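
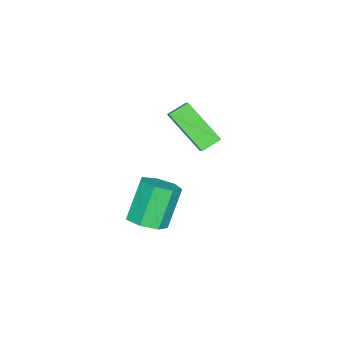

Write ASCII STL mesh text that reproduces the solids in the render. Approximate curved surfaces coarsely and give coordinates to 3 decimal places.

solid 
facet normal 0.504 -0.117 -0.856
outer loop
vertex -0.124 -2.077 -2.732
vertex -0.589 -1.424 -3.095
vertex 0.171 -1.377 -2.654
endloop
endfacet
facet normal 0.773 -0.382 0.507
outer loop
vertex -0.124 -2.077 -2.732
vertex 0.171 -1.377 -2.654
vertex -1.106 -1.849 -1.062
endloop
endfacet
facet normal 0.773 -0.382 0.506
outer loop
vertex -1.106 -1.849 -1.062
vertex 0.171 -1.377 -2.654
vertex -0.81 -1.149 -0.985
endloop
endfacet
facet normal -0.502 0.118 0.856
outer loop
vertex -1.106 -1.849 -1.062
vertex -0.81 -1.149 -0.985
vertex -1.571 -1.196 -1.425
endloop
endfacet
facet normal 0.504 -0.117 -0.856
outer loop
vertex 0.171 -1.377 -2.654
vertex -0.589 -1.424 -3.095
vertex -0.106 -0.713 -2.908
endloop
endfacet
facet normal 0.784 0.478 0.395
outer loop
vertex 0.171 -1.377 -2.654
vertex -0.106 -0.713 -2.908
vertex -0.81 -1.149 -0.985
endloop
endfacet
facet normal 0.784 0.479 0.395
outer loop
vertex -0.81 -1.149 -0.985
vertex -0.106 -0.713 -2.908
vertex -1.088 -0.484 -1.239
endloop
endfacet
facet normal -0.503 0.117 0.857
outer loop
vertex -0.81 -1.149 -0.985
vertex -1.088 -0.484 -1.239
vertex -1.571 -1.196 -1.425
endloop
endfacet
facet normal 0.504 -0.117 -0.856
outer loop
vertex -0.106 -0.713 -2.908
vertex -0.589 -1.424 -3.095
vertex -0.747 -0.584 -3.303
endloop
endfacet
facet normal 0.205 0.979 -0.014
outer loop
vertex -0.106 -0.713 -2.908
vertex -0.747 -0.584 -3.303
vertex -1.088 -0.484 -1.239
endloop
endfacet
facet normal 0.205 0.979 -0.014
outer loop
vertex -1.088 -0.484 -1.239
vertex -0.747 -0.584 -3.303
vertex -1.729 -0.355 -1.633
endloop
endfacet
facet normal -0.503 0.117 0.856
outer loop
vertex -1.088 -0.484 -1.239
vertex -1.729 -0.355 -1.633
vertex -1.571 -1.196 -1.425
endloop
endfacet
facet normal 0.503 -0.117 -0.856
outer loop
vertex -0.747 -0.584 -3.303
vertex -0.589 -1.424 -3.095
vertex -1.269 -1.088 -3.541
endloop
endfacet
facet normal -0.528 0.742 -0.412
outer loop
vertex -0.747 -0.584 -3.303
vertex -1.269 -1.088 -3.541
vertex -1.729 -0.355 -1.633
endloop
endfacet
facet normal -0.528 0.742 -0.412
outer loop
vertex -1.729 -0.355 -1.633
vertex -1.269 -1.088 -3.541
vertex -2.251 -0.859 -1.871
endloop
endfacet
facet normal -0.503 0.117 0.856
outer loop
vertex -1.729 -0.355 -1.633
vertex -2.251 -0.859 -1.871
vertex -1.571 -1.196 -1.425
endloop
endfacet
facet normal 0.503 -0.117 -0.856
outer loop
vertex -1.269 -1.088 -3.541
vertex -0.589 -1.424 -3.095
vertex -1.279 -1.845 -3.443
endloop
endfacet
facet normal -0.864 -0.053 -0.501
outer loop
vertex -1.269 -1.088 -3.541
vertex -1.279 -1.845 -3.443
vertex -2.251 -0.859 -1.871
endloop
endfacet
facet normal -0.864 -0.053 -0.501
outer loop
vertex -2.251 -0.859 -1.871
vertex -1.279 -1.845 -3.443
vertex -2.261 -1.617 -1.773
endloop
endfacet
facet normal -0.503 0.117 0.856
outer loop
vertex -2.251 -0.859 -1.871
vertex -2.261 -1.617 -1.773
vertex -1.571 -1.196 -1.425
endloop
endfacet
facet normal 0.503 -0.118 -0.856
outer loop
vertex -1.279 -1.845 -3.443
vertex -0.589 -1.424 -3.095
vertex -0.77 -2.286 -3.083
endloop
endfacet
facet normal -0.549 -0.808 -0.213
outer loop
vertex -1.279 -1.845 -3.443
vertex -0.77 -2.286 -3.083
vertex -2.261 -1.617 -1.773
endloop
endfacet
facet normal -0.549 -0.809 -0.211
outer loop
vertex -2.261 -1.617 -1.773
vertex -0.77 -2.286 -3.083
vertex -1.751 -2.057 -1.413
endloop
endfacet
facet normal -0.503 0.117 0.856
outer loop
vertex -2.261 -1.617 -1.773
vertex -1.751 -2.057 -1.413
vertex -1.571 -1.196 -1.425
endloop
endfacet
facet normal 0.503 -0.118 -0.856
outer loop
vertex -0.77 -2.286 -3.083
vertex -0.589 -1.424 -3.095
vertex -0.124 -2.077 -2.732
endloop
endfacet
facet normal 0.180 -0.955 0.237
outer loop
vertex -0.77 -2.286 -3.083
vertex -0.124 -2.077 -2.732
vertex -1.751 -2.057 -1.413
endloop
endfacet
facet normal 0.180 -0.955 0.236
outer loop
vertex -1.751 -2.057 -1.413
vertex -0.124 -2.077 -2.732
vertex -1.106 -1.849 -1.062
endloop
endfacet
facet normal -0.504 0.117 0.856
outer loop
vertex -1.751 -2.057 -1.413
vertex -1.106 -1.849 -1.062
vertex -1.571 -1.196 -1.425
endloop
endfacet
facet normal -0.715 -0.337 -0.612
outer loop
vertex -2.918 -1.436 1.735
vertex -3.521 -0.886 2.137
vertex -2.446 0.101 0.338
endloop
endfacet
facet normal 0.663 -0.605 -0.441
outer loop
vertex -1.459 0.566 1.183
vertex -2.918 -1.436 1.735
vertex -2.446 0.101 0.338
endloop
endfacet
facet normal -0.716 -0.336 -0.612
outer loop
vertex -2.446 0.101 0.338
vertex -3.521 -0.886 2.137
vertex -3.049 0.652 0.74
endloop
endfacet
facet normal 0.222 0.721 -0.656
outer loop
vertex -3.049 0.652 0.74
vertex -1.459 0.566 1.183
vertex -2.446 0.101 0.338
endloop
endfacet
facet normal -0.221 -0.722 0.656
outer loop
vertex -2.918 -1.436 1.735
vertex -2.534 -0.421 2.982
vertex -3.521 -0.886 2.137
endloop
endfacet
facet normal 0.663 -0.605 -0.442
outer loop
vertex -1.931 -0.972 2.58
vertex -2.918 -1.436 1.735
vertex -1.459 0.566 1.183
endloop
endfacet
facet normal -0.222 -0.722 0.656
outer loop
vertex -1.931 -0.972 2.58
vertex -2.534 -0.421 2.982
vertex -2.918 -1.436 1.735
endloop
endfacet
facet normal -0.663 0.605 0.442
outer loop
vertex -3.521 -0.886 2.137
vertex -2.534 -0.421 2.982
vertex -3.049 0.652 0.74
endloop
endfacet
facet normal 0.222 0.722 -0.655
outer loop
vertex -2.062 1.116 1.585
vertex -1.459 0.566 1.183
vertex -3.049 0.652 0.74
endloop
endfacet
facet normal -0.663 0.605 0.442
outer loop
vertex -3.049 0.652 0.74
vertex -2.534 -0.421 2.982
vertex -2.062 1.116 1.585
endloop
endfacet
facet normal 0.715 0.337 0.612
outer loop
vertex -2.062 1.116 1.585
vertex -1.931 -0.972 2.58
vertex -1.459 0.566 1.183
endloop
endfacet
facet normal 0.716 0.337 0.612
outer loop
vertex -2.534 -0.421 2.982
vertex -1.931 -0.972 2.58
vertex -2.062 1.116 1.585
endloop
endfacet

endsolid


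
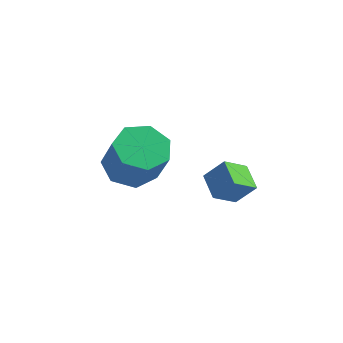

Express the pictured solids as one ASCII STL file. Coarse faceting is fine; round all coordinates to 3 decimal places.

solid 
facet normal -0.624 -0.202 -0.755
outer loop
vertex 2.632 2.795 0.841
vertex 3.002 3.492 0.348
vertex 3.264 2.202 0.477
endloop
endfacet
facet normal -0.398 -0.749 0.529
outer loop
vertex 3.838 2.388 1.172
vertex 2.632 2.795 0.841
vertex 3.264 2.202 0.477
endloop
endfacet
facet normal -0.623 -0.202 -0.755
outer loop
vertex 3.264 2.202 0.477
vertex 3.002 3.492 0.348
vertex 3.634 2.899 -0.015
endloop
endfacet
facet normal 0.673 -0.630 -0.387
outer loop
vertex 3.634 2.899 -0.015
vertex 3.838 2.388 1.172
vertex 3.264 2.202 0.477
endloop
endfacet
facet normal -0.673 0.631 0.387
outer loop
vertex 2.632 2.795 0.841
vertex 3.576 3.678 1.043
vertex 3.002 3.492 0.348
endloop
endfacet
facet normal -0.398 -0.749 0.530
outer loop
vertex 3.206 2.981 1.535
vertex 2.632 2.795 0.841
vertex 3.838 2.388 1.172
endloop
endfacet
facet normal -0.673 0.630 0.387
outer loop
vertex 3.206 2.981 1.535
vertex 3.576 3.678 1.043
vertex 2.632 2.795 0.841
endloop
endfacet
facet normal 0.399 0.749 -0.530
outer loop
vertex 3.002 3.492 0.348
vertex 3.576 3.678 1.043
vertex 3.634 2.899 -0.015
endloop
endfacet
facet normal 0.672 -0.631 -0.387
outer loop
vertex 4.208 3.085 0.679
vertex 3.838 2.388 1.172
vertex 3.634 2.899 -0.015
endloop
endfacet
facet normal 0.398 0.749 -0.530
outer loop
vertex 3.634 2.899 -0.015
vertex 3.576 3.678 1.043
vertex 4.208 3.085 0.679
endloop
endfacet
facet normal 0.624 0.203 0.755
outer loop
vertex 4.208 3.085 0.679
vertex 3.206 2.981 1.535
vertex 3.838 2.388 1.172
endloop
endfacet
facet normal 0.624 0.202 0.755
outer loop
vertex 3.576 3.678 1.043
vertex 3.206 2.981 1.535
vertex 4.208 3.085 0.679
endloop
endfacet
facet normal -0.446 0.323 -0.835
outer loop
vertex 0.615 2.421 -0.133
vertex 0.109 2.983 0.355
vertex 0.915 3.133 -0.018
endloop
endfacet
facet normal 0.808 -0.255 -0.531
outer loop
vertex 0.615 2.421 -0.133
vertex 0.915 3.133 -0.018
vertex 1.316 1.914 1.177
endloop
endfacet
facet normal 0.808 -0.255 -0.531
outer loop
vertex 1.316 1.914 1.177
vertex 0.915 3.133 -0.018
vertex 1.616 2.626 1.292
endloop
endfacet
facet normal 0.446 -0.323 0.835
outer loop
vertex 1.316 1.914 1.177
vertex 1.616 2.626 1.292
vertex 0.811 2.477 1.665
endloop
endfacet
facet normal -0.446 0.322 -0.835
outer loop
vertex 0.915 3.133 -0.018
vertex 0.109 2.983 0.355
vertex 0.608 3.732 0.377
endloop
endfacet
facet normal 0.804 0.554 -0.216
outer loop
vertex 0.915 3.133 -0.018
vertex 0.608 3.732 0.377
vertex 1.616 2.626 1.292
endloop
endfacet
facet normal 0.804 0.554 -0.216
outer loop
vertex 1.616 2.626 1.292
vertex 0.608 3.732 0.377
vertex 1.309 3.226 1.688
endloop
endfacet
facet normal 0.446 -0.322 0.835
outer loop
vertex 1.616 2.626 1.292
vertex 1.309 3.226 1.688
vertex 0.811 2.477 1.665
endloop
endfacet
facet normal -0.447 0.322 -0.835
outer loop
vertex 0.608 3.732 0.377
vertex 0.109 2.983 0.355
vertex -0.074 3.768 0.756
endloop
endfacet
facet normal 0.195 0.946 0.261
outer loop
vertex 0.608 3.732 0.377
vertex -0.074 3.768 0.756
vertex 1.309 3.226 1.688
endloop
endfacet
facet normal 0.194 0.945 0.262
outer loop
vertex 1.309 3.226 1.688
vertex -0.074 3.768 0.756
vertex 0.627 3.261 2.066
endloop
endfacet
facet normal 0.446 -0.322 0.835
outer loop
vertex 1.309 3.226 1.688
vertex 0.627 3.261 2.066
vertex 0.811 2.477 1.665
endloop
endfacet
facet normal -0.447 0.322 -0.835
outer loop
vertex -0.074 3.768 0.756
vertex 0.109 2.983 0.355
vertex -0.618 3.213 0.833
endloop
endfacet
facet normal -0.561 0.625 0.542
outer loop
vertex -0.074 3.768 0.756
vertex -0.618 3.213 0.833
vertex 0.627 3.261 2.066
endloop
endfacet
facet normal -0.561 0.625 0.542
outer loop
vertex 0.627 3.261 2.066
vertex -0.618 3.213 0.833
vertex 0.083 2.706 2.143
endloop
endfacet
facet normal 0.447 -0.322 0.835
outer loop
vertex 0.627 3.261 2.066
vertex 0.083 2.706 2.143
vertex 0.811 2.477 1.665
endloop
endfacet
facet normal -0.447 0.322 -0.835
outer loop
vertex -0.618 3.213 0.833
vertex 0.109 2.983 0.355
vertex -0.614 2.485 0.55
endloop
endfacet
facet normal -0.895 -0.166 0.415
outer loop
vertex -0.618 3.213 0.833
vertex -0.614 2.485 0.55
vertex 0.083 2.706 2.143
endloop
endfacet
facet normal -0.895 -0.166 0.415
outer loop
vertex 0.083 2.706 2.143
vertex -0.614 2.485 0.55
vertex 0.087 1.978 1.86
endloop
endfacet
facet normal 0.447 -0.322 0.835
outer loop
vertex 0.083 2.706 2.143
vertex 0.087 1.978 1.86
vertex 0.811 2.477 1.665
endloop
endfacet
facet normal -0.447 0.322 -0.834
outer loop
vertex -0.614 2.485 0.55
vertex 0.109 2.983 0.355
vertex -0.066 2.132 0.12
endloop
endfacet
facet normal -0.555 -0.831 -0.025
outer loop
vertex -0.614 2.485 0.55
vertex -0.066 2.132 0.12
vertex 0.087 1.978 1.86
endloop
endfacet
facet normal -0.553 -0.833 -0.025
outer loop
vertex 0.087 1.978 1.86
vertex -0.066 2.132 0.12
vertex 0.636 1.626 1.43
endloop
endfacet
facet normal 0.447 -0.322 0.834
outer loop
vertex 0.087 1.978 1.86
vertex 0.636 1.626 1.43
vertex 0.811 2.477 1.665
endloop
endfacet
facet normal -0.447 0.322 -0.835
outer loop
vertex -0.066 2.132 0.12
vertex 0.109 2.983 0.355
vertex 0.615 2.421 -0.133
endloop
endfacet
facet normal 0.204 -0.871 -0.446
outer loop
vertex -0.066 2.132 0.12
vertex 0.615 2.421 -0.133
vertex 0.636 1.626 1.43
endloop
endfacet
facet normal 0.203 -0.872 -0.446
outer loop
vertex 0.636 1.626 1.43
vertex 0.615 2.421 -0.133
vertex 1.316 1.914 1.177
endloop
endfacet
facet normal 0.447 -0.322 0.834
outer loop
vertex 0.636 1.626 1.43
vertex 1.316 1.914 1.177
vertex 0.811 2.477 1.665
endloop
endfacet

endsolid


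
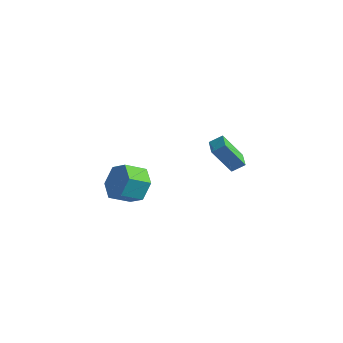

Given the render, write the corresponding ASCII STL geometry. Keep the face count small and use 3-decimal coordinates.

solid 
facet normal 0.447 0.752 -0.484
outer loop
vertex -1.588 -2.08 -1.199
vertex -2.464 -1.959 -1.82
vertex -2.379 -1.412 -0.892
endloop
endfacet
facet normal 0.513 0.227 0.828
outer loop
vertex -1.588 -2.08 -1.199
vertex -2.379 -1.412 -0.892
vertex -2.161 -3.043 -0.58
endloop
endfacet
facet normal 0.513 0.227 0.828
outer loop
vertex -2.161 -3.043 -0.58
vertex -2.379 -1.412 -0.892
vertex -2.952 -2.375 -0.273
endloop
endfacet
facet normal -0.448 -0.752 0.484
outer loop
vertex -2.161 -3.043 -0.58
vertex -2.952 -2.375 -0.273
vertex -3.036 -2.921 -1.2
endloop
endfacet
facet normal 0.448 0.752 -0.484
outer loop
vertex -2.379 -1.412 -0.892
vertex -2.464 -1.959 -1.82
vertex -3.255 -1.29 -1.513
endloop
endfacet
facet normal -0.378 0.649 0.660
outer loop
vertex -2.379 -1.412 -0.892
vertex -3.255 -1.29 -1.513
vertex -2.952 -2.375 -0.273
endloop
endfacet
facet normal -0.377 0.649 0.660
outer loop
vertex -2.952 -2.375 -0.273
vertex -3.255 -1.29 -1.513
vertex -3.827 -2.253 -0.893
endloop
endfacet
facet normal -0.448 -0.752 0.484
outer loop
vertex -2.952 -2.375 -0.273
vertex -3.827 -2.253 -0.893
vertex -3.036 -2.921 -1.2
endloop
endfacet
facet normal 0.448 0.752 -0.484
outer loop
vertex -3.255 -1.29 -1.513
vertex -2.464 -1.959 -1.82
vertex -3.339 -1.837 -2.44
endloop
endfacet
facet normal -0.891 0.421 -0.168
outer loop
vertex -3.255 -1.29 -1.513
vertex -3.339 -1.837 -2.44
vertex -3.827 -2.253 -0.893
endloop
endfacet
facet normal -0.891 0.422 -0.167
outer loop
vertex -3.827 -2.253 -0.893
vertex -3.339 -1.837 -2.44
vertex -3.912 -2.8 -1.821
endloop
endfacet
facet normal -0.447 -0.752 0.484
outer loop
vertex -3.827 -2.253 -0.893
vertex -3.912 -2.8 -1.821
vertex -3.036 -2.921 -1.2
endloop
endfacet
facet normal 0.448 0.752 -0.484
outer loop
vertex -3.339 -1.837 -2.44
vertex -2.464 -1.959 -1.82
vertex -2.548 -2.505 -2.747
endloop
endfacet
facet normal -0.513 -0.227 -0.828
outer loop
vertex -3.339 -1.837 -2.44
vertex -2.548 -2.505 -2.747
vertex -3.912 -2.8 -1.821
endloop
endfacet
facet normal -0.513 -0.227 -0.828
outer loop
vertex -3.912 -2.8 -1.821
vertex -2.548 -2.505 -2.747
vertex -3.121 -3.468 -2.128
endloop
endfacet
facet normal -0.447 -0.752 0.484
outer loop
vertex -3.912 -2.8 -1.821
vertex -3.121 -3.468 -2.128
vertex -3.036 -2.921 -1.2
endloop
endfacet
facet normal 0.448 0.752 -0.484
outer loop
vertex -2.548 -2.505 -2.747
vertex -2.464 -1.959 -1.82
vertex -1.673 -2.627 -2.127
endloop
endfacet
facet normal 0.377 -0.649 -0.660
outer loop
vertex -2.548 -2.505 -2.747
vertex -1.673 -2.627 -2.127
vertex -3.121 -3.468 -2.128
endloop
endfacet
facet normal 0.378 -0.649 -0.660
outer loop
vertex -3.121 -3.468 -2.128
vertex -1.673 -2.627 -2.127
vertex -2.245 -3.59 -1.507
endloop
endfacet
facet normal -0.448 -0.752 0.484
outer loop
vertex -3.121 -3.468 -2.128
vertex -2.245 -3.59 -1.507
vertex -3.036 -2.921 -1.2
endloop
endfacet
facet normal 0.447 0.752 -0.484
outer loop
vertex -1.673 -2.627 -2.127
vertex -2.464 -1.959 -1.82
vertex -1.588 -2.08 -1.199
endloop
endfacet
facet normal 0.891 -0.422 0.167
outer loop
vertex -1.673 -2.627 -2.127
vertex -1.588 -2.08 -1.199
vertex -2.245 -3.59 -1.507
endloop
endfacet
facet normal 0.891 -0.422 0.168
outer loop
vertex -2.245 -3.59 -1.507
vertex -1.588 -2.08 -1.199
vertex -2.161 -3.043 -0.58
endloop
endfacet
facet normal -0.448 -0.752 0.484
outer loop
vertex -2.245 -3.59 -1.507
vertex -2.161 -3.043 -0.58
vertex -3.036 -2.921 -1.2
endloop
endfacet
facet normal -0.383 -0.398 0.833
outer loop
vertex -0.969 3.21 -1.122
vertex -1.675 3.972 -1.082
vertex -1.495 2.747 -1.585
endloop
endfacet
facet normal 0.679 -0.733 -0.039
outer loop
vertex -0.765 3.508 -3.178
vertex -0.969 3.21 -1.122
vertex -1.495 2.747 -1.585
endloop
endfacet
facet normal -0.383 -0.398 0.833
outer loop
vertex -1.495 2.747 -1.585
vertex -1.675 3.972 -1.082
vertex -2.201 3.509 -1.545
endloop
endfacet
facet normal -0.627 -0.552 -0.551
outer loop
vertex -2.201 3.509 -1.545
vertex -0.765 3.508 -3.178
vertex -1.495 2.747 -1.585
endloop
endfacet
facet normal 0.627 0.552 0.551
outer loop
vertex -0.969 3.21 -1.122
vertex -0.945 4.733 -2.675
vertex -1.675 3.972 -1.082
endloop
endfacet
facet normal 0.679 -0.733 -0.039
outer loop
vertex -0.239 3.971 -2.715
vertex -0.969 3.21 -1.122
vertex -0.765 3.508 -3.178
endloop
endfacet
facet normal 0.627 0.552 0.551
outer loop
vertex -0.239 3.971 -2.715
vertex -0.945 4.733 -2.675
vertex -0.969 3.21 -1.122
endloop
endfacet
facet normal -0.679 0.733 0.039
outer loop
vertex -1.675 3.972 -1.082
vertex -0.945 4.733 -2.675
vertex -2.201 3.509 -1.545
endloop
endfacet
facet normal -0.627 -0.552 -0.551
outer loop
vertex -1.471 4.27 -3.138
vertex -0.765 3.508 -3.178
vertex -2.201 3.509 -1.545
endloop
endfacet
facet normal -0.679 0.733 0.039
outer loop
vertex -2.201 3.509 -1.545
vertex -0.945 4.733 -2.675
vertex -1.471 4.27 -3.138
endloop
endfacet
facet normal 0.383 0.398 -0.833
outer loop
vertex -1.471 4.27 -3.138
vertex -0.239 3.971 -2.715
vertex -0.765 3.508 -3.178
endloop
endfacet
facet normal 0.383 0.398 -0.833
outer loop
vertex -0.945 4.733 -2.675
vertex -0.239 3.971 -2.715
vertex -1.471 4.27 -3.138
endloop
endfacet

endsolid


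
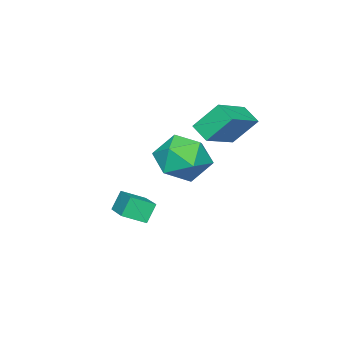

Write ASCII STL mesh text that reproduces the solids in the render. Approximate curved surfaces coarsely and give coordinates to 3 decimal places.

solid 
facet normal -0.934 0.011 -0.356
outer loop
vertex -1.268 0.763 0.164
vertex -1.726 1.679 1.394
vertex -1.056 1.583 -0.368
endloop
endfacet
facet normal 0.286 -0.572 -0.768
outer loop
vertex 0.766 1.561 0.326
vertex -1.268 0.763 0.164
vertex -1.056 1.583 -0.368
endloop
endfacet
facet normal -0.934 0.011 -0.356
outer loop
vertex -1.056 1.583 -0.368
vertex -1.726 1.679 1.394
vertex -1.514 2.499 0.862
endloop
endfacet
facet normal 0.212 0.820 -0.532
outer loop
vertex -1.514 2.499 0.862
vertex 0.766 1.561 0.326
vertex -1.056 1.583 -0.368
endloop
endfacet
facet normal -0.212 -0.820 0.532
outer loop
vertex -1.268 0.763 0.164
vertex 0.096 1.657 2.088
vertex -1.726 1.679 1.394
endloop
endfacet
facet normal 0.286 -0.572 -0.768
outer loop
vertex 0.554 0.741 0.858
vertex -1.268 0.763 0.164
vertex 0.766 1.561 0.326
endloop
endfacet
facet normal -0.212 -0.820 0.532
outer loop
vertex 0.554 0.741 0.858
vertex 0.096 1.657 2.088
vertex -1.268 0.763 0.164
endloop
endfacet
facet normal -0.286 0.572 0.768
outer loop
vertex -1.726 1.679 1.394
vertex 0.096 1.657 2.088
vertex -1.514 2.499 0.862
endloop
endfacet
facet normal 0.212 0.820 -0.532
outer loop
vertex 0.308 2.477 1.556
vertex 0.766 1.561 0.326
vertex -1.514 2.499 0.862
endloop
endfacet
facet normal -0.286 0.572 0.768
outer loop
vertex -1.514 2.499 0.862
vertex 0.096 1.657 2.088
vertex 0.308 2.477 1.556
endloop
endfacet
facet normal 0.934 -0.011 0.356
outer loop
vertex 0.308 2.477 1.556
vertex 0.554 0.741 0.858
vertex 0.766 1.561 0.326
endloop
endfacet
facet normal 0.934 -0.011 0.356
outer loop
vertex 0.096 1.657 2.088
vertex 0.554 0.741 0.858
vertex 0.308 2.477 1.556
endloop
endfacet
facet normal -0.004 0.957 0.290
outer loop
vertex 2.59 3.18 0.151
vertex 3.0 2.839 1.283
vertex 3.819 3.116 0.379
endloop
endfacet
facet normal 0.123 0.904 -0.410
outer loop
vertex 2.59 3.18 0.151
vertex 3.819 3.116 0.379
vertex 3.36 2.688 -0.703
endloop
endfacet
facet normal -0.427 0.561 -0.709
outer loop
vertex 2.59 3.18 0.151
vertex 3.36 2.688 -0.703
vertex 2.257 2.145 -0.468
endloop
endfacet
facet normal -0.895 0.403 -0.192
outer loop
vertex 2.59 3.18 0.151
vertex 2.257 2.145 -0.468
vertex 2.035 2.238 0.76
endloop
endfacet
facet normal -0.633 0.647 0.424
outer loop
vertex 2.59 3.18 0.151
vertex 2.035 2.238 0.76
vertex 3.0 2.839 1.283
endloop
endfacet
facet normal 0.706 0.503 -0.498
outer loop
vertex 3.36 2.688 -0.703
vertex 3.819 3.116 0.379
vertex 4.245 2.042 -0.1
endloop
endfacet
facet normal 0.501 0.589 0.634
outer loop
vertex 3.819 3.116 0.379
vertex 3.0 2.839 1.283
vertex 4.023 2.135 1.128
endloop
endfacet
facet normal -0.516 0.088 0.852
outer loop
vertex 3.0 2.839 1.283
vertex 2.035 2.238 0.76
vertex 2.92 1.592 1.363
endloop
endfacet
facet normal -0.940 -0.308 -0.147
outer loop
vertex 2.035 2.238 0.76
vertex 2.257 2.145 -0.468
vertex 2.461 1.164 0.281
endloop
endfacet
facet normal -0.184 -0.051 -0.982
outer loop
vertex 2.257 2.145 -0.468
vertex 3.36 2.688 -0.703
vertex 3.28 1.441 -0.623
endloop
endfacet
facet normal 0.895 -0.403 0.192
outer loop
vertex 3.69 1.1 0.509
vertex 4.245 2.042 -0.1
vertex 4.023 2.135 1.128
endloop
endfacet
facet normal 0.427 -0.561 0.709
outer loop
vertex 3.69 1.1 0.509
vertex 4.023 2.135 1.128
vertex 2.92 1.592 1.363
endloop
endfacet
facet normal -0.123 -0.904 0.410
outer loop
vertex 3.69 1.1 0.509
vertex 2.92 1.592 1.363
vertex 2.461 1.164 0.281
endloop
endfacet
facet normal 0.004 -0.957 -0.290
outer loop
vertex 3.69 1.1 0.509
vertex 2.461 1.164 0.281
vertex 3.28 1.441 -0.623
endloop
endfacet
facet normal 0.633 -0.647 -0.424
outer loop
vertex 3.69 1.1 0.509
vertex 3.28 1.441 -0.623
vertex 4.245 2.042 -0.1
endloop
endfacet
facet normal 0.940 0.308 0.147
outer loop
vertex 4.023 2.135 1.128
vertex 4.245 2.042 -0.1
vertex 3.819 3.116 0.379
endloop
endfacet
facet normal 0.184 0.051 0.982
outer loop
vertex 2.92 1.592 1.363
vertex 4.023 2.135 1.128
vertex 3.0 2.839 1.283
endloop
endfacet
facet normal -0.706 -0.503 0.498
outer loop
vertex 2.461 1.164 0.281
vertex 2.92 1.592 1.363
vertex 2.035 2.238 0.76
endloop
endfacet
facet normal -0.501 -0.589 -0.634
outer loop
vertex 3.28 1.441 -0.623
vertex 2.461 1.164 0.281
vertex 2.257 2.145 -0.468
endloop
endfacet
facet normal 0.516 -0.088 -0.852
outer loop
vertex 4.245 2.042 -0.1
vertex 3.28 1.441 -0.623
vertex 3.36 2.688 -0.703
endloop
endfacet
facet normal -0.622 -0.743 -0.245
outer loop
vertex 1.471 -2.158 -3.182
vertex 0.772 -1.419 -3.649
vertex 1.953 -2.267 -4.075
endloop
endfacet
facet normal 0.625 -0.660 0.418
outer loop
vertex 3.128 -0.861 -3.611
vertex 1.471 -2.158 -3.182
vertex 1.953 -2.267 -4.075
endloop
endfacet
facet normal -0.622 -0.743 -0.245
outer loop
vertex 1.953 -2.267 -4.075
vertex 0.772 -1.419 -3.649
vertex 1.253 -1.527 -4.542
endloop
endfacet
facet normal 0.472 -0.106 -0.875
outer loop
vertex 1.253 -1.527 -4.542
vertex 3.128 -0.861 -3.611
vertex 1.953 -2.267 -4.075
endloop
endfacet
facet normal -0.472 0.106 0.875
outer loop
vertex 1.471 -2.158 -3.182
vertex 1.947 -0.013 -3.185
vertex 0.772 -1.419 -3.649
endloop
endfacet
facet normal 0.625 -0.660 0.416
outer loop
vertex 2.647 -0.753 -2.718
vertex 1.471 -2.158 -3.182
vertex 3.128 -0.861 -3.611
endloop
endfacet
facet normal -0.472 0.106 0.875
outer loop
vertex 2.647 -0.753 -2.718
vertex 1.947 -0.013 -3.185
vertex 1.471 -2.158 -3.182
endloop
endfacet
facet normal -0.625 0.660 -0.417
outer loop
vertex 0.772 -1.419 -3.649
vertex 1.947 -0.013 -3.185
vertex 1.253 -1.527 -4.542
endloop
endfacet
facet normal 0.472 -0.106 -0.875
outer loop
vertex 2.429 -0.122 -4.078
vertex 3.128 -0.861 -3.611
vertex 1.253 -1.527 -4.542
endloop
endfacet
facet normal -0.624 0.660 -0.418
outer loop
vertex 1.253 -1.527 -4.542
vertex 1.947 -0.013 -3.185
vertex 2.429 -0.122 -4.078
endloop
endfacet
facet normal 0.622 0.743 0.245
outer loop
vertex 2.429 -0.122 -4.078
vertex 2.647 -0.753 -2.718
vertex 3.128 -0.861 -3.611
endloop
endfacet
facet normal 0.622 0.743 0.245
outer loop
vertex 1.947 -0.013 -3.185
vertex 2.647 -0.753 -2.718
vertex 2.429 -0.122 -4.078
endloop
endfacet

endsolid


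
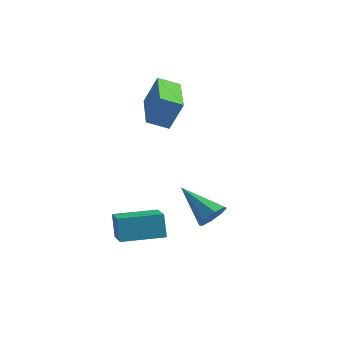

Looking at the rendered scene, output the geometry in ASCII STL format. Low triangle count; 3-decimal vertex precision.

solid 
facet normal -0.598 0.719 -0.354
outer loop
vertex -3.983 -0.506 -1.839
vertex -2.787 0.51 -1.795
vertex -3.741 -0.751 -2.746
endloop
endfacet
facet normal -0.762 -0.648 -0.028
outer loop
vertex -2.993 -1.65 -2.305
vertex -3.983 -0.506 -1.839
vertex -3.741 -0.751 -2.746
endloop
endfacet
facet normal -0.598 0.719 -0.354
outer loop
vertex -3.741 -0.751 -2.746
vertex -2.787 0.51 -1.795
vertex -2.545 0.265 -2.702
endloop
endfacet
facet normal 0.249 -0.252 -0.935
outer loop
vertex -2.545 0.265 -2.702
vertex -2.993 -1.65 -2.305
vertex -3.741 -0.751 -2.746
endloop
endfacet
facet normal -0.249 0.252 0.935
outer loop
vertex -3.983 -0.506 -1.839
vertex -2.039 -0.389 -1.354
vertex -2.787 0.51 -1.795
endloop
endfacet
facet normal -0.762 -0.648 -0.028
outer loop
vertex -3.235 -1.405 -1.398
vertex -3.983 -0.506 -1.839
vertex -2.993 -1.65 -2.305
endloop
endfacet
facet normal -0.249 0.252 0.935
outer loop
vertex -3.235 -1.405 -1.398
vertex -2.039 -0.389 -1.354
vertex -3.983 -0.506 -1.839
endloop
endfacet
facet normal 0.762 0.648 0.028
outer loop
vertex -2.787 0.51 -1.795
vertex -2.039 -0.389 -1.354
vertex -2.545 0.265 -2.702
endloop
endfacet
facet normal 0.249 -0.252 -0.935
outer loop
vertex -1.797 -0.634 -2.261
vertex -2.993 -1.65 -2.305
vertex -2.545 0.265 -2.702
endloop
endfacet
facet normal 0.762 0.648 0.028
outer loop
vertex -2.545 0.265 -2.702
vertex -2.039 -0.389 -1.354
vertex -1.797 -0.634 -2.261
endloop
endfacet
facet normal 0.598 -0.719 0.354
outer loop
vertex -1.797 -0.634 -2.261
vertex -3.235 -1.405 -1.398
vertex -2.993 -1.65 -2.305
endloop
endfacet
facet normal 0.598 -0.719 0.354
outer loop
vertex -2.039 -0.389 -1.354
vertex -3.235 -1.405 -1.398
vertex -1.797 -0.634 -2.261
endloop
endfacet
facet normal 0.819 -0.148 -0.554
outer loop
vertex -0.055 -0.524 -0.625
vertex -0.296 -0.2 -1.068
vertex 0.048 -0.078 -0.592
endloop
endfacet
facet normal 0.233 -0.125 0.964
outer loop
vertex -0.055 -0.524 -0.625
vertex 0.048 -0.078 -0.592
vertex -1.624 0.04 -0.172
endloop
endfacet
facet normal 0.819 -0.147 -0.554
outer loop
vertex 0.048 -0.078 -0.592
vertex -0.296 -0.2 -1.068
vertex -0.051 0.297 -0.838
endloop
endfacet
facet normal 0.237 0.576 0.782
outer loop
vertex 0.048 -0.078 -0.592
vertex -0.051 0.297 -0.838
vertex -1.624 0.04 -0.172
endloop
endfacet
facet normal 0.820 -0.148 -0.553
outer loop
vertex -0.051 0.297 -0.838
vertex -0.296 -0.2 -1.068
vertex -0.293 0.381 -1.219
endloop
endfacet
facet normal -0.053 0.967 0.247
outer loop
vertex -0.051 0.297 -0.838
vertex -0.293 0.381 -1.219
vertex -1.624 0.04 -0.172
endloop
endfacet
facet normal 0.820 -0.148 -0.553
outer loop
vertex -0.293 0.381 -1.219
vertex -0.296 -0.2 -1.068
vertex -0.537 0.124 -1.512
endloop
endfacet
facet normal -0.469 0.820 -0.329
outer loop
vertex -0.293 0.381 -1.219
vertex -0.537 0.124 -1.512
vertex -1.624 0.04 -0.172
endloop
endfacet
facet normal 0.820 -0.148 -0.553
outer loop
vertex -0.537 0.124 -1.512
vertex -0.296 -0.2 -1.068
vertex -0.64 -0.322 -1.545
endloop
endfacet
facet normal -0.764 0.221 -0.606
outer loop
vertex -0.537 0.124 -1.512
vertex -0.64 -0.322 -1.545
vertex -1.624 0.04 -0.172
endloop
endfacet
facet normal 0.820 -0.148 -0.553
outer loop
vertex -0.64 -0.322 -1.545
vertex -0.296 -0.2 -1.068
vertex -0.541 -0.697 -1.298
endloop
endfacet
facet normal -0.768 -0.481 -0.423
outer loop
vertex -0.64 -0.322 -1.545
vertex -0.541 -0.697 -1.298
vertex -1.624 0.04 -0.172
endloop
endfacet
facet normal 0.820 -0.148 -0.553
outer loop
vertex -0.541 -0.697 -1.298
vertex -0.296 -0.2 -1.068
vertex -0.299 -0.781 -0.917
endloop
endfacet
facet normal -0.478 -0.872 0.111
outer loop
vertex -0.541 -0.697 -1.298
vertex -0.299 -0.781 -0.917
vertex -1.624 0.04 -0.172
endloop
endfacet
facet normal 0.819 -0.148 -0.554
outer loop
vertex -0.299 -0.781 -0.917
vertex -0.296 -0.2 -1.068
vertex -0.055 -0.524 -0.625
endloop
endfacet
facet normal -0.061 -0.723 0.688
outer loop
vertex -0.299 -0.781 -0.917
vertex -0.055 -0.524 -0.625
vertex -1.624 0.04 -0.172
endloop
endfacet
facet normal -0.531 0.847 0.021
outer loop
vertex -4.529 3.592 2.861
vertex -3.855 4.023 2.52
vertex -4.954 3.354 1.721
endloop
endfacet
facet normal -0.775 -0.495 0.392
outer loop
vertex -3.865 1.617 1.68
vertex -4.529 3.592 2.861
vertex -4.954 3.354 1.721
endloop
endfacet
facet normal -0.530 0.848 0.019
outer loop
vertex -4.954 3.354 1.721
vertex -3.855 4.023 2.52
vertex -4.279 3.784 1.38
endloop
endfacet
facet normal -0.342 -0.193 -0.920
outer loop
vertex -4.279 3.784 1.38
vertex -3.865 1.617 1.68
vertex -4.954 3.354 1.721
endloop
endfacet
facet normal 0.342 0.193 0.920
outer loop
vertex -4.529 3.592 2.861
vertex -2.766 2.286 2.479
vertex -3.855 4.023 2.52
endloop
endfacet
facet normal -0.775 -0.495 0.392
outer loop
vertex -3.441 1.856 2.82
vertex -4.529 3.592 2.861
vertex -3.865 1.617 1.68
endloop
endfacet
facet normal 0.342 0.193 0.920
outer loop
vertex -3.441 1.856 2.82
vertex -2.766 2.286 2.479
vertex -4.529 3.592 2.861
endloop
endfacet
facet normal 0.775 0.495 -0.392
outer loop
vertex -3.855 4.023 2.52
vertex -2.766 2.286 2.479
vertex -4.279 3.784 1.38
endloop
endfacet
facet normal -0.342 -0.193 -0.920
outer loop
vertex -3.191 2.048 1.339
vertex -3.865 1.617 1.68
vertex -4.279 3.784 1.38
endloop
endfacet
facet normal 0.775 0.495 -0.392
outer loop
vertex -4.279 3.784 1.38
vertex -2.766 2.286 2.479
vertex -3.191 2.048 1.339
endloop
endfacet
facet normal 0.531 -0.847 -0.020
outer loop
vertex -3.191 2.048 1.339
vertex -3.441 1.856 2.82
vertex -3.865 1.617 1.68
endloop
endfacet
facet normal 0.530 -0.848 -0.020
outer loop
vertex -2.766 2.286 2.479
vertex -3.441 1.856 2.82
vertex -3.191 2.048 1.339
endloop
endfacet

endsolid


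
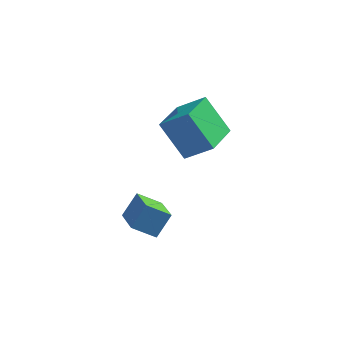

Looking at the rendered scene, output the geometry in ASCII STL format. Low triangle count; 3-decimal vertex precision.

solid 
facet normal -0.829 -0.138 0.542
outer loop
vertex -1.955 -0.621 -1.637
vertex -2.421 0.399 -2.09
vertex -2.332 -1.105 -2.336
endloop
endfacet
facet normal 0.387 -0.843 0.375
outer loop
vertex -1.579 -0.979 -2.83
vertex -1.955 -0.621 -1.637
vertex -2.332 -1.105 -2.336
endloop
endfacet
facet normal -0.828 -0.138 0.543
outer loop
vertex -2.332 -1.105 -2.336
vertex -2.421 0.399 -2.09
vertex -2.799 -0.084 -2.789
endloop
endfacet
facet normal -0.406 -0.519 -0.752
outer loop
vertex -2.799 -0.084 -2.789
vertex -1.579 -0.979 -2.83
vertex -2.332 -1.105 -2.336
endloop
endfacet
facet normal 0.406 0.519 0.752
outer loop
vertex -1.955 -0.621 -1.637
vertex -1.668 0.525 -2.584
vertex -2.421 0.399 -2.09
endloop
endfacet
facet normal 0.385 -0.843 0.375
outer loop
vertex -1.201 -0.496 -2.131
vertex -1.955 -0.621 -1.637
vertex -1.579 -0.979 -2.83
endloop
endfacet
facet normal 0.406 0.519 0.752
outer loop
vertex -1.201 -0.496 -2.131
vertex -1.668 0.525 -2.584
vertex -1.955 -0.621 -1.637
endloop
endfacet
facet normal -0.386 0.843 -0.374
outer loop
vertex -2.421 0.399 -2.09
vertex -1.668 0.525 -2.584
vertex -2.799 -0.084 -2.789
endloop
endfacet
facet normal -0.406 -0.519 -0.752
outer loop
vertex -2.045 0.041 -3.283
vertex -1.579 -0.979 -2.83
vertex -2.799 -0.084 -2.789
endloop
endfacet
facet normal -0.386 0.843 -0.375
outer loop
vertex -2.799 -0.084 -2.789
vertex -1.668 0.525 -2.584
vertex -2.045 0.041 -3.283
endloop
endfacet
facet normal 0.828 0.137 -0.543
outer loop
vertex -2.045 0.041 -3.283
vertex -1.201 -0.496 -2.131
vertex -1.579 -0.979 -2.83
endloop
endfacet
facet normal 0.829 0.138 -0.543
outer loop
vertex -1.668 0.525 -2.584
vertex -1.201 -0.496 -2.131
vertex -2.045 0.041 -3.283
endloop
endfacet
facet normal -0.567 0.301 0.767
outer loop
vertex -1.174 2.615 0.035
vertex -0.827 4.004 -0.253
vertex -2.105 2.698 -0.685
endloop
endfacet
facet normal -0.237 -0.951 0.197
outer loop
vertex -1.233 2.236 -1.867
vertex -1.174 2.615 0.035
vertex -2.105 2.698 -0.685
endloop
endfacet
facet normal -0.566 0.300 0.768
outer loop
vertex -2.105 2.698 -0.685
vertex -0.827 4.004 -0.253
vertex -1.759 4.087 -0.973
endloop
endfacet
facet normal -0.789 0.070 -0.610
outer loop
vertex -1.759 4.087 -0.973
vertex -1.233 2.236 -1.867
vertex -2.105 2.698 -0.685
endloop
endfacet
facet normal 0.789 -0.071 0.610
outer loop
vertex -1.174 2.615 0.035
vertex 0.045 3.542 -1.435
vertex -0.827 4.004 -0.253
endloop
endfacet
facet normal -0.237 -0.951 0.197
outer loop
vertex -0.301 2.153 -1.147
vertex -1.174 2.615 0.035
vertex -1.233 2.236 -1.867
endloop
endfacet
facet normal 0.789 -0.070 0.610
outer loop
vertex -0.301 2.153 -1.147
vertex 0.045 3.542 -1.435
vertex -1.174 2.615 0.035
endloop
endfacet
facet normal 0.237 0.951 -0.197
outer loop
vertex -0.827 4.004 -0.253
vertex 0.045 3.542 -1.435
vertex -1.759 4.087 -0.973
endloop
endfacet
facet normal -0.789 0.071 -0.610
outer loop
vertex -0.886 3.625 -2.155
vertex -1.233 2.236 -1.867
vertex -1.759 4.087 -0.973
endloop
endfacet
facet normal 0.237 0.951 -0.197
outer loop
vertex -1.759 4.087 -0.973
vertex 0.045 3.542 -1.435
vertex -0.886 3.625 -2.155
endloop
endfacet
facet normal 0.566 -0.301 -0.768
outer loop
vertex -0.886 3.625 -2.155
vertex -0.301 2.153 -1.147
vertex -1.233 2.236 -1.867
endloop
endfacet
facet normal 0.567 -0.300 -0.767
outer loop
vertex 0.045 3.542 -1.435
vertex -0.301 2.153 -1.147
vertex -0.886 3.625 -2.155
endloop
endfacet

endsolid


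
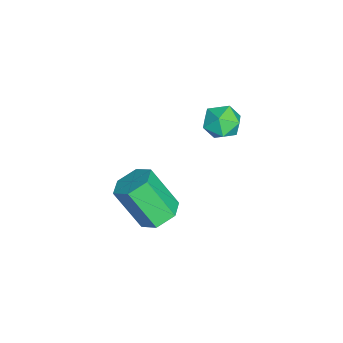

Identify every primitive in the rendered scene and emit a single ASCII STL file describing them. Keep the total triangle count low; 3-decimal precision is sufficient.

solid 
facet normal -0.270 0.820 0.505
outer loop
vertex -1.772 3.264 2.581
vertex -1.631 2.863 3.307
vertex -1.011 3.295 2.937
endloop
endfacet
facet normal 0.018 0.992 -0.124
outer loop
vertex -1.772 3.264 2.581
vertex -1.011 3.295 2.937
vertex -1.082 3.192 2.105
endloop
endfacet
facet normal -0.368 0.678 -0.636
outer loop
vertex -1.772 3.264 2.581
vertex -1.082 3.192 2.105
vertex -1.746 2.697 1.961
endloop
endfacet
facet normal -0.893 0.313 -0.323
outer loop
vertex -1.772 3.264 2.581
vertex -1.746 2.697 1.961
vertex -2.086 2.493 2.703
endloop
endfacet
facet normal -0.833 0.400 0.383
outer loop
vertex -1.772 3.264 2.581
vertex -2.086 2.493 2.703
vertex -1.631 2.863 3.307
endloop
endfacet
facet normal 0.677 0.721 -0.147
outer loop
vertex -1.082 3.192 2.105
vertex -1.011 3.295 2.937
vertex -0.514 2.747 2.537
endloop
endfacet
facet normal 0.213 0.441 0.872
outer loop
vertex -1.011 3.295 2.937
vertex -1.631 2.863 3.307
vertex -0.854 2.543 3.279
endloop
endfacet
facet normal -0.700 -0.239 0.673
outer loop
vertex -1.631 2.863 3.307
vertex -2.086 2.493 2.703
vertex -1.518 2.048 3.135
endloop
endfacet
facet normal -0.797 -0.380 -0.470
outer loop
vertex -2.086 2.493 2.703
vertex -1.746 2.697 1.961
vertex -1.589 1.945 2.303
endloop
endfacet
facet normal 0.053 0.213 -0.976
outer loop
vertex -1.746 2.697 1.961
vertex -1.082 3.192 2.105
vertex -0.969 2.377 1.933
endloop
endfacet
facet normal 0.893 -0.313 0.323
outer loop
vertex -0.828 1.976 2.659
vertex -0.514 2.747 2.537
vertex -0.854 2.543 3.279
endloop
endfacet
facet normal 0.368 -0.678 0.636
outer loop
vertex -0.828 1.976 2.659
vertex -0.854 2.543 3.279
vertex -1.518 2.048 3.135
endloop
endfacet
facet normal -0.018 -0.992 0.124
outer loop
vertex -0.828 1.976 2.659
vertex -1.518 2.048 3.135
vertex -1.589 1.945 2.303
endloop
endfacet
facet normal 0.270 -0.820 -0.505
outer loop
vertex -0.828 1.976 2.659
vertex -1.589 1.945 2.303
vertex -0.969 2.377 1.933
endloop
endfacet
facet normal 0.833 -0.400 -0.383
outer loop
vertex -0.828 1.976 2.659
vertex -0.969 2.377 1.933
vertex -0.514 2.747 2.537
endloop
endfacet
facet normal 0.797 0.380 0.470
outer loop
vertex -0.854 2.543 3.279
vertex -0.514 2.747 2.537
vertex -1.011 3.295 2.937
endloop
endfacet
facet normal -0.053 -0.213 0.976
outer loop
vertex -1.518 2.048 3.135
vertex -0.854 2.543 3.279
vertex -1.631 2.863 3.307
endloop
endfacet
facet normal -0.677 -0.721 0.147
outer loop
vertex -1.589 1.945 2.303
vertex -1.518 2.048 3.135
vertex -2.086 2.493 2.703
endloop
endfacet
facet normal -0.213 -0.441 -0.872
outer loop
vertex -0.969 2.377 1.933
vertex -1.589 1.945 2.303
vertex -1.746 2.697 1.961
endloop
endfacet
facet normal 0.700 0.239 -0.673
outer loop
vertex -0.514 2.747 2.537
vertex -0.969 2.377 1.933
vertex -1.082 3.192 2.105
endloop
endfacet
facet normal 0.162 0.543 -0.824
outer loop
vertex 0.304 -0.203 -2.819
vertex -0.175 0.453 -2.481
vertex 0.691 0.42 -2.333
endloop
endfacet
facet normal 0.883 -0.452 -0.124
outer loop
vertex 0.304 -0.203 -2.819
vertex 0.691 0.42 -2.333
vertex -0.025 -1.309 -1.137
endloop
endfacet
facet normal 0.883 -0.452 -0.124
outer loop
vertex -0.025 -1.309 -1.137
vertex 0.691 0.42 -2.333
vertex 0.362 -0.686 -0.651
endloop
endfacet
facet normal -0.161 -0.543 0.824
outer loop
vertex -0.025 -1.309 -1.137
vertex 0.362 -0.686 -0.651
vertex -0.505 -0.653 -0.799
endloop
endfacet
facet normal 0.162 0.543 -0.824
outer loop
vertex 0.691 0.42 -2.333
vertex -0.175 0.453 -2.481
vertex 0.212 1.076 -1.995
endloop
endfacet
facet normal 0.823 0.387 0.415
outer loop
vertex 0.691 0.42 -2.333
vertex 0.212 1.076 -1.995
vertex 0.362 -0.686 -0.651
endloop
endfacet
facet normal 0.823 0.387 0.415
outer loop
vertex 0.362 -0.686 -0.651
vertex 0.212 1.076 -1.995
vertex -0.117 -0.03 -0.313
endloop
endfacet
facet normal -0.161 -0.543 0.824
outer loop
vertex 0.362 -0.686 -0.651
vertex -0.117 -0.03 -0.313
vertex -0.505 -0.653 -0.799
endloop
endfacet
facet normal 0.161 0.543 -0.824
outer loop
vertex 0.212 1.076 -1.995
vertex -0.175 0.453 -2.481
vertex -0.655 1.109 -2.143
endloop
endfacet
facet normal -0.060 0.839 0.540
outer loop
vertex 0.212 1.076 -1.995
vertex -0.655 1.109 -2.143
vertex -0.117 -0.03 -0.313
endloop
endfacet
facet normal -0.060 0.839 0.540
outer loop
vertex -0.117 -0.03 -0.313
vertex -0.655 1.109 -2.143
vertex -0.984 0.003 -0.461
endloop
endfacet
facet normal -0.161 -0.543 0.824
outer loop
vertex -0.117 -0.03 -0.313
vertex -0.984 0.003 -0.461
vertex -0.505 -0.653 -0.799
endloop
endfacet
facet normal 0.161 0.543 -0.824
outer loop
vertex -0.655 1.109 -2.143
vertex -0.175 0.453 -2.481
vertex -1.042 0.486 -2.629
endloop
endfacet
facet normal -0.883 0.452 0.124
outer loop
vertex -0.655 1.109 -2.143
vertex -1.042 0.486 -2.629
vertex -0.984 0.003 -0.461
endloop
endfacet
facet normal -0.883 0.452 0.124
outer loop
vertex -0.984 0.003 -0.461
vertex -1.042 0.486 -2.629
vertex -1.371 -0.62 -0.947
endloop
endfacet
facet normal -0.162 -0.543 0.824
outer loop
vertex -0.984 0.003 -0.461
vertex -1.371 -0.62 -0.947
vertex -0.505 -0.653 -0.799
endloop
endfacet
facet normal 0.161 0.543 -0.824
outer loop
vertex -1.042 0.486 -2.629
vertex -0.175 0.453 -2.481
vertex -0.563 -0.17 -2.967
endloop
endfacet
facet normal -0.823 -0.387 -0.415
outer loop
vertex -1.042 0.486 -2.629
vertex -0.563 -0.17 -2.967
vertex -1.371 -0.62 -0.947
endloop
endfacet
facet normal -0.823 -0.387 -0.415
outer loop
vertex -1.371 -0.62 -0.947
vertex -0.563 -0.17 -2.967
vertex -0.892 -1.276 -1.285
endloop
endfacet
facet normal -0.162 -0.543 0.824
outer loop
vertex -1.371 -0.62 -0.947
vertex -0.892 -1.276 -1.285
vertex -0.505 -0.653 -0.799
endloop
endfacet
facet normal 0.161 0.543 -0.824
outer loop
vertex -0.563 -0.17 -2.967
vertex -0.175 0.453 -2.481
vertex 0.304 -0.203 -2.819
endloop
endfacet
facet normal 0.060 -0.839 -0.540
outer loop
vertex -0.563 -0.17 -2.967
vertex 0.304 -0.203 -2.819
vertex -0.892 -1.276 -1.285
endloop
endfacet
facet normal 0.060 -0.839 -0.540
outer loop
vertex -0.892 -1.276 -1.285
vertex 0.304 -0.203 -2.819
vertex -0.025 -1.309 -1.137
endloop
endfacet
facet normal -0.161 -0.543 0.824
outer loop
vertex -0.892 -1.276 -1.285
vertex -0.025 -1.309 -1.137
vertex -0.505 -0.653 -0.799
endloop
endfacet

endsolid


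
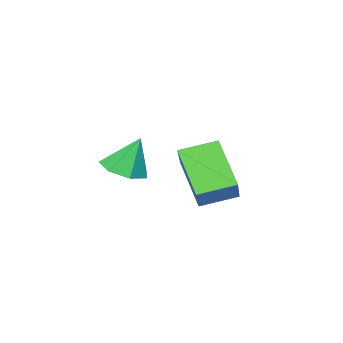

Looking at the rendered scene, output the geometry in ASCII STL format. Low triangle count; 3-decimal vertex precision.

solid 
facet normal 0.231 -0.290 -0.929
outer loop
vertex 3.871 0.526 -1.586
vertex 3.014 0.341 -1.741
vertex 3.449 1.107 -1.872
endloop
endfacet
facet normal 0.603 0.659 0.449
outer loop
vertex 3.871 0.526 -1.586
vertex 3.449 1.107 -1.872
vertex 2.666 0.779 -0.339
endloop
endfacet
facet normal 0.230 -0.290 -0.929
outer loop
vertex 3.449 1.107 -1.872
vertex 3.014 0.341 -1.741
vertex 2.7 1.111 -2.059
endloop
endfacet
facet normal -0.042 0.981 0.189
outer loop
vertex 3.449 1.107 -1.872
vertex 2.7 1.111 -2.059
vertex 2.666 0.779 -0.339
endloop
endfacet
facet normal 0.230 -0.290 -0.929
outer loop
vertex 2.7 1.111 -2.059
vertex 3.014 0.341 -1.741
vertex 2.187 0.536 -2.007
endloop
endfacet
facet normal -0.736 0.667 0.114
outer loop
vertex 2.7 1.111 -2.059
vertex 2.187 0.536 -2.007
vertex 2.666 0.779 -0.339
endloop
endfacet
facet normal 0.231 -0.289 -0.929
outer loop
vertex 2.187 0.536 -2.007
vertex 3.014 0.341 -1.741
vertex 2.297 -0.186 -1.755
endloop
endfacet
facet normal -0.958 -0.048 0.282
outer loop
vertex 2.187 0.536 -2.007
vertex 2.297 -0.186 -1.755
vertex 2.666 0.779 -0.339
endloop
endfacet
facet normal 0.230 -0.289 -0.929
outer loop
vertex 2.297 -0.186 -1.755
vertex 3.014 0.341 -1.741
vertex 2.947 -0.511 -1.493
endloop
endfacet
facet normal -0.540 -0.624 0.566
outer loop
vertex 2.297 -0.186 -1.755
vertex 2.947 -0.511 -1.493
vertex 2.666 0.779 -0.339
endloop
endfacet
facet normal 0.230 -0.289 -0.929
outer loop
vertex 2.947 -0.511 -1.493
vertex 3.014 0.341 -1.741
vertex 3.647 -0.194 -1.418
endloop
endfacet
facet normal 0.204 -0.628 0.751
outer loop
vertex 2.947 -0.511 -1.493
vertex 3.647 -0.194 -1.418
vertex 2.666 0.779 -0.339
endloop
endfacet
facet normal 0.230 -0.289 -0.929
outer loop
vertex 3.647 -0.194 -1.418
vertex 3.014 0.341 -1.741
vertex 3.871 0.526 -1.586
endloop
endfacet
facet normal 0.712 -0.058 0.700
outer loop
vertex 3.647 -0.194 -1.418
vertex 3.871 0.526 -1.586
vertex 2.666 0.779 -0.339
endloop
endfacet
facet normal -0.784 0.562 0.264
outer loop
vertex 0.995 2.827 -0.9
vertex 1.91 3.63 0.107
vertex 1.448 4.145 -2.363
endloop
endfacet
facet normal -0.579 -0.509 -0.637
outer loop
vertex 2.53 3.37 -2.727
vertex 0.995 2.827 -0.9
vertex 1.448 4.145 -2.363
endloop
endfacet
facet normal -0.784 0.562 0.264
outer loop
vertex 1.448 4.145 -2.363
vertex 1.91 3.63 0.107
vertex 2.363 4.948 -1.355
endloop
endfacet
facet normal 0.224 0.653 -0.724
outer loop
vertex 2.363 4.948 -1.355
vertex 2.53 3.37 -2.727
vertex 1.448 4.145 -2.363
endloop
endfacet
facet normal -0.224 -0.653 0.724
outer loop
vertex 0.995 2.827 -0.9
vertex 2.992 2.855 -0.257
vertex 1.91 3.63 0.107
endloop
endfacet
facet normal -0.579 -0.508 -0.638
outer loop
vertex 2.077 2.052 -1.265
vertex 0.995 2.827 -0.9
vertex 2.53 3.37 -2.727
endloop
endfacet
facet normal -0.224 -0.653 0.723
outer loop
vertex 2.077 2.052 -1.265
vertex 2.992 2.855 -0.257
vertex 0.995 2.827 -0.9
endloop
endfacet
facet normal 0.579 0.508 0.638
outer loop
vertex 1.91 3.63 0.107
vertex 2.992 2.855 -0.257
vertex 2.363 4.948 -1.355
endloop
endfacet
facet normal 0.224 0.653 -0.724
outer loop
vertex 3.445 4.173 -1.72
vertex 2.53 3.37 -2.727
vertex 2.363 4.948 -1.355
endloop
endfacet
facet normal 0.579 0.508 0.637
outer loop
vertex 2.363 4.948 -1.355
vertex 2.992 2.855 -0.257
vertex 3.445 4.173 -1.72
endloop
endfacet
facet normal 0.784 -0.562 -0.264
outer loop
vertex 3.445 4.173 -1.72
vertex 2.077 2.052 -1.265
vertex 2.53 3.37 -2.727
endloop
endfacet
facet normal 0.784 -0.562 -0.264
outer loop
vertex 2.992 2.855 -0.257
vertex 2.077 2.052 -1.265
vertex 3.445 4.173 -1.72
endloop
endfacet

endsolid


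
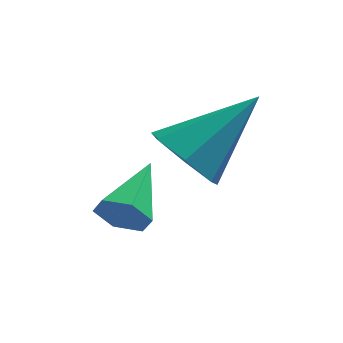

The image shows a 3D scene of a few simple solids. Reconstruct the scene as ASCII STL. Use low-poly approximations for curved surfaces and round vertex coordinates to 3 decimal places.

solid 
facet normal -0.702 -0.362 -0.613
outer loop
vertex -1.715 0.66 -1.043
vertex -2.344 0.827 -0.421
vertex -2.048 1.366 -1.079
endloop
endfacet
facet normal 0.788 0.346 -0.510
outer loop
vertex -1.715 0.66 -1.043
vertex -2.048 1.366 -1.079
vertex -0.896 1.573 0.841
endloop
endfacet
facet normal -0.703 -0.362 -0.612
outer loop
vertex -2.048 1.366 -1.079
vertex -2.344 0.827 -0.421
vertex -2.603 1.666 -0.619
endloop
endfacet
facet normal 0.278 0.923 -0.266
outer loop
vertex -2.048 1.366 -1.079
vertex -2.603 1.666 -0.619
vertex -0.896 1.573 0.841
endloop
endfacet
facet normal -0.703 -0.362 -0.612
outer loop
vertex -2.603 1.666 -0.619
vertex -2.344 0.827 -0.421
vertex -2.963 1.335 -0.01
endloop
endfacet
facet normal -0.247 0.905 0.346
outer loop
vertex -2.603 1.666 -0.619
vertex -2.963 1.335 -0.01
vertex -0.896 1.573 0.841
endloop
endfacet
facet normal -0.703 -0.361 -0.613
outer loop
vertex -2.963 1.335 -0.01
vertex -2.344 0.827 -0.421
vertex -2.857 0.621 0.289
endloop
endfacet
facet normal -0.392 0.305 0.868
outer loop
vertex -2.963 1.335 -0.01
vertex -2.857 0.621 0.289
vertex -0.896 1.573 0.841
endloop
endfacet
facet normal -0.702 -0.363 -0.613
outer loop
vertex -2.857 0.621 0.289
vertex -2.344 0.827 -0.421
vertex -2.364 0.063 0.054
endloop
endfacet
facet normal -0.049 -0.424 0.904
outer loop
vertex -2.857 0.621 0.289
vertex -2.364 0.063 0.054
vertex -0.896 1.573 0.841
endloop
endfacet
facet normal -0.703 -0.362 -0.612
outer loop
vertex -2.364 0.063 0.054
vertex -2.344 0.827 -0.421
vertex -1.856 0.08 -0.539
endloop
endfacet
facet normal 0.526 -0.735 0.429
outer loop
vertex -2.364 0.063 0.054
vertex -1.856 0.08 -0.539
vertex -0.896 1.573 0.841
endloop
endfacet
facet normal -0.702 -0.362 -0.613
outer loop
vertex -1.856 0.08 -0.539
vertex -2.344 0.827 -0.421
vertex -1.715 0.66 -1.043
endloop
endfacet
facet normal 0.898 -0.392 -0.200
outer loop
vertex -1.856 0.08 -0.539
vertex -1.715 0.66 -1.043
vertex -0.896 1.573 0.841
endloop
endfacet
facet normal -0.347 -0.873 -0.344
outer loop
vertex -3.333 0.135 -1.221
vertex -3.523 0.415 -1.74
vertex -2.952 0.175 -1.708
endloop
endfacet
facet normal 0.782 -0.176 0.597
outer loop
vertex -3.333 0.135 -1.221
vertex -2.952 0.175 -1.708
vertex -2.977 1.785 -1.2
endloop
endfacet
facet normal -0.347 -0.872 -0.344
outer loop
vertex -2.952 0.175 -1.708
vertex -3.523 0.415 -1.74
vertex -3.142 0.456 -2.228
endloop
endfacet
facet normal 0.951 0.106 -0.290
outer loop
vertex -2.952 0.175 -1.708
vertex -3.142 0.456 -2.228
vertex -2.977 1.785 -1.2
endloop
endfacet
facet normal -0.348 -0.872 -0.345
outer loop
vertex -3.142 0.456 -2.228
vertex -3.523 0.415 -1.74
vertex -3.712 0.696 -2.26
endloop
endfacet
facet normal 0.281 0.565 -0.776
outer loop
vertex -3.142 0.456 -2.228
vertex -3.712 0.696 -2.26
vertex -2.977 1.785 -1.2
endloop
endfacet
facet normal -0.348 -0.872 -0.345
outer loop
vertex -3.712 0.696 -2.26
vertex -3.523 0.415 -1.74
vertex -4.093 0.655 -1.772
endloop
endfacet
facet normal -0.558 0.741 -0.374
outer loop
vertex -3.712 0.696 -2.26
vertex -4.093 0.655 -1.772
vertex -2.977 1.785 -1.2
endloop
endfacet
facet normal -0.348 -0.872 -0.344
outer loop
vertex -4.093 0.655 -1.772
vertex -3.523 0.415 -1.74
vertex -3.904 0.375 -1.253
endloop
endfacet
facet normal -0.727 0.458 0.512
outer loop
vertex -4.093 0.655 -1.772
vertex -3.904 0.375 -1.253
vertex -2.977 1.785 -1.2
endloop
endfacet
facet normal -0.347 -0.873 -0.344
outer loop
vertex -3.904 0.375 -1.253
vertex -3.523 0.415 -1.74
vertex -3.333 0.135 -1.221
endloop
endfacet
facet normal -0.056 -0.001 0.998
outer loop
vertex -3.904 0.375 -1.253
vertex -3.333 0.135 -1.221
vertex -2.977 1.785 -1.2
endloop
endfacet

endsolid


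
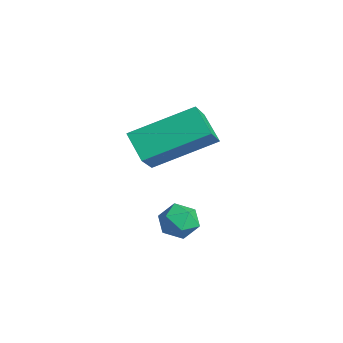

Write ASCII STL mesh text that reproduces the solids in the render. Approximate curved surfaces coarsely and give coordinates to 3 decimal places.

solid 
facet normal -0.109 0.497 0.861
outer loop
vertex -3.214 3.119 -3.031
vertex -3.402 2.578 -2.742
vertex -2.781 2.736 -2.755
endloop
endfacet
facet normal 0.405 0.790 0.460
outer loop
vertex -3.214 3.119 -3.031
vertex -2.781 2.736 -2.755
vertex -2.656 3.004 -3.325
endloop
endfacet
facet normal 0.116 0.980 -0.163
outer loop
vertex -3.214 3.119 -3.031
vertex -2.656 3.004 -3.325
vertex -3.2 3.012 -3.663
endloop
endfacet
facet normal -0.574 0.805 -0.149
outer loop
vertex -3.214 3.119 -3.031
vertex -3.2 3.012 -3.663
vertex -3.662 2.749 -3.303
endloop
endfacet
facet normal -0.713 0.507 0.485
outer loop
vertex -3.214 3.119 -3.031
vertex -3.662 2.749 -3.303
vertex -3.402 2.578 -2.742
endloop
endfacet
facet normal 0.897 0.290 0.333
outer loop
vertex -2.656 3.004 -3.325
vertex -2.781 2.736 -2.755
vertex -2.498 2.391 -3.217
endloop
endfacet
facet normal 0.067 -0.184 0.981
outer loop
vertex -2.781 2.736 -2.755
vertex -3.402 2.578 -2.742
vertex -2.96 2.128 -2.857
endloop
endfacet
facet normal -0.913 -0.170 0.371
outer loop
vertex -3.402 2.578 -2.742
vertex -3.662 2.749 -3.303
vertex -3.504 2.136 -3.195
endloop
endfacet
facet normal -0.688 0.312 -0.655
outer loop
vertex -3.662 2.749 -3.303
vertex -3.2 3.012 -3.663
vertex -3.379 2.404 -3.765
endloop
endfacet
facet normal 0.430 0.596 -0.678
outer loop
vertex -3.2 3.012 -3.663
vertex -2.656 3.004 -3.325
vertex -2.758 2.562 -3.778
endloop
endfacet
facet normal 0.574 -0.805 0.149
outer loop
vertex -2.946 2.021 -3.489
vertex -2.498 2.391 -3.217
vertex -2.96 2.128 -2.857
endloop
endfacet
facet normal -0.116 -0.980 0.163
outer loop
vertex -2.946 2.021 -3.489
vertex -2.96 2.128 -2.857
vertex -3.504 2.136 -3.195
endloop
endfacet
facet normal -0.405 -0.790 -0.460
outer loop
vertex -2.946 2.021 -3.489
vertex -3.504 2.136 -3.195
vertex -3.379 2.404 -3.765
endloop
endfacet
facet normal 0.109 -0.497 -0.861
outer loop
vertex -2.946 2.021 -3.489
vertex -3.379 2.404 -3.765
vertex -2.758 2.562 -3.778
endloop
endfacet
facet normal 0.713 -0.507 -0.485
outer loop
vertex -2.946 2.021 -3.489
vertex -2.758 2.562 -3.778
vertex -2.498 2.391 -3.217
endloop
endfacet
facet normal 0.688 -0.312 0.655
outer loop
vertex -2.96 2.128 -2.857
vertex -2.498 2.391 -3.217
vertex -2.781 2.736 -2.755
endloop
endfacet
facet normal -0.430 -0.596 0.678
outer loop
vertex -3.504 2.136 -3.195
vertex -2.96 2.128 -2.857
vertex -3.402 2.578 -2.742
endloop
endfacet
facet normal -0.897 -0.290 -0.333
outer loop
vertex -3.379 2.404 -3.765
vertex -3.504 2.136 -3.195
vertex -3.662 2.749 -3.303
endloop
endfacet
facet normal -0.067 0.184 -0.981
outer loop
vertex -2.758 2.562 -3.778
vertex -3.379 2.404 -3.765
vertex -3.2 3.012 -3.663
endloop
endfacet
facet normal 0.913 0.170 -0.371
outer loop
vertex -2.498 2.391 -3.217
vertex -2.758 2.562 -3.778
vertex -2.656 3.004 -3.325
endloop
endfacet
facet normal -0.784 -0.091 0.614
outer loop
vertex -4.124 1.485 -0.067
vertex -3.656 3.316 0.803
vertex -4.899 2.109 -0.964
endloop
endfacet
facet normal -0.225 -0.880 -0.418
outer loop
vertex -4.084 2.204 -1.603
vertex -4.124 1.485 -0.067
vertex -4.899 2.109 -0.964
endloop
endfacet
facet normal -0.784 -0.091 0.614
outer loop
vertex -4.899 2.109 -0.964
vertex -3.656 3.316 0.803
vertex -4.432 3.94 -0.095
endloop
endfacet
facet normal -0.579 0.465 -0.669
outer loop
vertex -4.432 3.94 -0.095
vertex -4.084 2.204 -1.603
vertex -4.899 2.109 -0.964
endloop
endfacet
facet normal 0.579 -0.466 0.669
outer loop
vertex -4.124 1.485 -0.067
vertex -2.841 3.411 0.164
vertex -3.656 3.316 0.803
endloop
endfacet
facet normal -0.224 -0.880 -0.418
outer loop
vertex -3.308 1.58 -0.705
vertex -4.124 1.485 -0.067
vertex -4.084 2.204 -1.603
endloop
endfacet
facet normal 0.578 -0.465 0.670
outer loop
vertex -3.308 1.58 -0.705
vertex -2.841 3.411 0.164
vertex -4.124 1.485 -0.067
endloop
endfacet
facet normal 0.225 0.880 0.418
outer loop
vertex -3.656 3.316 0.803
vertex -2.841 3.411 0.164
vertex -4.432 3.94 -0.095
endloop
endfacet
facet normal -0.578 0.466 -0.670
outer loop
vertex -3.616 4.035 -0.733
vertex -4.084 2.204 -1.603
vertex -4.432 3.94 -0.095
endloop
endfacet
facet normal 0.225 0.880 0.418
outer loop
vertex -4.432 3.94 -0.095
vertex -2.841 3.411 0.164
vertex -3.616 4.035 -0.733
endloop
endfacet
facet normal 0.784 0.091 -0.614
outer loop
vertex -3.616 4.035 -0.733
vertex -3.308 1.58 -0.705
vertex -4.084 2.204 -1.603
endloop
endfacet
facet normal 0.784 0.091 -0.614
outer loop
vertex -2.841 3.411 0.164
vertex -3.308 1.58 -0.705
vertex -3.616 4.035 -0.733
endloop
endfacet

endsolid


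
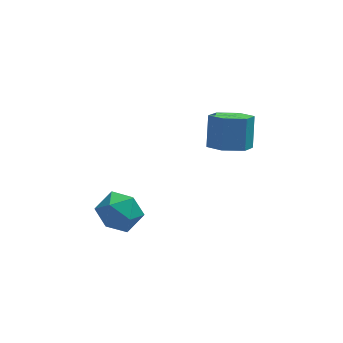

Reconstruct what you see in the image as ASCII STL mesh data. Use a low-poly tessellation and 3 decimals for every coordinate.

solid 
facet normal -0.687 0.191 0.701
outer loop
vertex -0.615 -0.101 -0.316
vertex -0.204 -0.469 0.187
vertex -0.103 0.264 0.086
endloop
endfacet
facet normal -0.672 0.710 0.211
outer loop
vertex -0.615 -0.101 -0.316
vertex -0.103 0.264 0.086
vertex -0.179 0.409 -0.643
endloop
endfacet
facet normal -0.804 0.415 -0.425
outer loop
vertex -0.615 -0.101 -0.316
vertex -0.179 0.409 -0.643
vertex -0.327 -0.234 -0.991
endloop
endfacet
facet normal -0.901 -0.285 -0.328
outer loop
vertex -0.615 -0.101 -0.316
vertex -0.327 -0.234 -0.991
vertex -0.342 -0.777 -0.479
endloop
endfacet
facet normal -0.828 -0.423 0.367
outer loop
vertex -0.615 -0.101 -0.316
vertex -0.342 -0.777 -0.479
vertex -0.204 -0.469 0.187
endloop
endfacet
facet normal -0.012 0.980 0.196
outer loop
vertex -0.179 0.409 -0.643
vertex -0.103 0.264 0.086
vertex 0.502 0.357 -0.341
endloop
endfacet
facet normal -0.035 0.141 0.989
outer loop
vertex -0.103 0.264 0.086
vertex -0.204 -0.469 0.187
vertex 0.487 -0.186 0.171
endloop
endfacet
facet normal -0.264 -0.853 0.449
outer loop
vertex -0.204 -0.469 0.187
vertex -0.342 -0.777 -0.479
vertex 0.339 -0.829 -0.177
endloop
endfacet
facet normal -0.382 -0.628 -0.678
outer loop
vertex -0.342 -0.777 -0.479
vertex -0.327 -0.234 -0.991
vertex 0.263 -0.684 -0.906
endloop
endfacet
facet normal -0.225 0.503 -0.834
outer loop
vertex -0.327 -0.234 -0.991
vertex -0.179 0.409 -0.643
vertex 0.364 0.049 -1.007
endloop
endfacet
facet normal 0.901 0.285 0.328
outer loop
vertex 0.775 -0.319 -0.504
vertex 0.502 0.357 -0.341
vertex 0.487 -0.186 0.171
endloop
endfacet
facet normal 0.804 -0.415 0.425
outer loop
vertex 0.775 -0.319 -0.504
vertex 0.487 -0.186 0.171
vertex 0.339 -0.829 -0.177
endloop
endfacet
facet normal 0.672 -0.710 -0.211
outer loop
vertex 0.775 -0.319 -0.504
vertex 0.339 -0.829 -0.177
vertex 0.263 -0.684 -0.906
endloop
endfacet
facet normal 0.687 -0.191 -0.701
outer loop
vertex 0.775 -0.319 -0.504
vertex 0.263 -0.684 -0.906
vertex 0.364 0.049 -1.007
endloop
endfacet
facet normal 0.828 0.423 -0.367
outer loop
vertex 0.775 -0.319 -0.504
vertex 0.364 0.049 -1.007
vertex 0.502 0.357 -0.341
endloop
endfacet
facet normal 0.382 0.628 0.678
outer loop
vertex 0.487 -0.186 0.171
vertex 0.502 0.357 -0.341
vertex -0.103 0.264 0.086
endloop
endfacet
facet normal 0.225 -0.503 0.834
outer loop
vertex 0.339 -0.829 -0.177
vertex 0.487 -0.186 0.171
vertex -0.204 -0.469 0.187
endloop
endfacet
facet normal 0.012 -0.980 -0.196
outer loop
vertex 0.263 -0.684 -0.906
vertex 0.339 -0.829 -0.177
vertex -0.342 -0.777 -0.479
endloop
endfacet
facet normal 0.035 -0.141 -0.989
outer loop
vertex 0.364 0.049 -1.007
vertex 0.263 -0.684 -0.906
vertex -0.327 -0.234 -0.991
endloop
endfacet
facet normal 0.264 0.853 -0.449
outer loop
vertex 0.502 0.357 -0.341
vertex 0.364 0.049 -1.007
vertex -0.179 0.409 -0.643
endloop
endfacet
facet normal -0.093 -0.531 -0.842
outer loop
vertex 3.693 2.162 0.177
vertex 3.399 1.658 0.527
vertex 3.018 2.153 0.257
endloop
endfacet
facet normal -0.074 0.848 -0.525
outer loop
vertex 3.693 2.162 0.177
vertex 3.018 2.153 0.257
vertex 3.796 2.745 1.104
endloop
endfacet
facet normal -0.072 0.847 -0.526
outer loop
vertex 3.796 2.745 1.104
vertex 3.018 2.153 0.257
vertex 3.12 2.737 1.184
endloop
endfacet
facet normal 0.093 0.530 0.843
outer loop
vertex 3.796 2.745 1.104
vertex 3.12 2.737 1.184
vertex 3.501 2.242 1.453
endloop
endfacet
facet normal -0.093 -0.531 -0.842
outer loop
vertex 3.018 2.153 0.257
vertex 3.399 1.658 0.527
vertex 2.723 1.65 0.607
endloop
endfacet
facet normal -0.896 0.413 -0.162
outer loop
vertex 3.018 2.153 0.257
vertex 2.723 1.65 0.607
vertex 3.12 2.737 1.184
endloop
endfacet
facet normal -0.897 0.412 -0.160
outer loop
vertex 3.12 2.737 1.184
vertex 2.723 1.65 0.607
vertex 2.826 2.233 1.534
endloop
endfacet
facet normal 0.094 0.530 0.843
outer loop
vertex 3.12 2.737 1.184
vertex 2.826 2.233 1.534
vertex 3.501 2.242 1.453
endloop
endfacet
facet normal -0.093 -0.530 -0.843
outer loop
vertex 2.723 1.65 0.607
vertex 3.399 1.658 0.527
vertex 3.104 1.155 0.876
endloop
endfacet
facet normal -0.823 -0.435 0.365
outer loop
vertex 2.723 1.65 0.607
vertex 3.104 1.155 0.876
vertex 2.826 2.233 1.534
endloop
endfacet
facet normal -0.823 -0.435 0.365
outer loop
vertex 2.826 2.233 1.534
vertex 3.104 1.155 0.876
vertex 3.207 1.738 1.803
endloop
endfacet
facet normal 0.094 0.530 0.843
outer loop
vertex 2.826 2.233 1.534
vertex 3.207 1.738 1.803
vertex 3.501 2.242 1.453
endloop
endfacet
facet normal -0.093 -0.530 -0.843
outer loop
vertex 3.104 1.155 0.876
vertex 3.399 1.658 0.527
vertex 3.78 1.163 0.796
endloop
endfacet
facet normal 0.072 -0.848 0.525
outer loop
vertex 3.104 1.155 0.876
vertex 3.78 1.163 0.796
vertex 3.207 1.738 1.803
endloop
endfacet
facet normal 0.074 -0.847 0.526
outer loop
vertex 3.207 1.738 1.803
vertex 3.78 1.163 0.796
vertex 3.882 1.747 1.723
endloop
endfacet
facet normal 0.093 0.531 0.842
outer loop
vertex 3.207 1.738 1.803
vertex 3.882 1.747 1.723
vertex 3.501 2.242 1.453
endloop
endfacet
facet normal -0.094 -0.530 -0.843
outer loop
vertex 3.78 1.163 0.796
vertex 3.399 1.658 0.527
vertex 4.074 1.667 0.446
endloop
endfacet
facet normal 0.897 -0.412 0.161
outer loop
vertex 3.78 1.163 0.796
vertex 4.074 1.667 0.446
vertex 3.882 1.747 1.723
endloop
endfacet
facet normal 0.896 -0.414 0.161
outer loop
vertex 3.882 1.747 1.723
vertex 4.074 1.667 0.446
vertex 4.177 2.25 1.373
endloop
endfacet
facet normal 0.093 0.531 0.842
outer loop
vertex 3.882 1.747 1.723
vertex 4.177 2.25 1.373
vertex 3.501 2.242 1.453
endloop
endfacet
facet normal -0.094 -0.530 -0.843
outer loop
vertex 4.074 1.667 0.446
vertex 3.399 1.658 0.527
vertex 3.693 2.162 0.177
endloop
endfacet
facet normal 0.823 0.435 -0.365
outer loop
vertex 4.074 1.667 0.446
vertex 3.693 2.162 0.177
vertex 4.177 2.25 1.373
endloop
endfacet
facet normal 0.823 0.435 -0.365
outer loop
vertex 4.177 2.25 1.373
vertex 3.693 2.162 0.177
vertex 3.796 2.745 1.104
endloop
endfacet
facet normal 0.093 0.530 0.843
outer loop
vertex 4.177 2.25 1.373
vertex 3.796 2.745 1.104
vertex 3.501 2.242 1.453
endloop
endfacet

endsolid


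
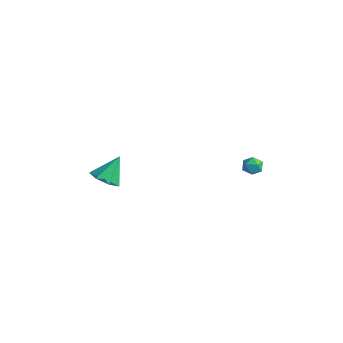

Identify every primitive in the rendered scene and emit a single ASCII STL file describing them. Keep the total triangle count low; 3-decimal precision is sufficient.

solid 
facet normal 0.380 0.423 0.823
outer loop
vertex 2.948 4.035 -2.968
vertex 2.601 3.604 -2.586
vertex 3.222 3.446 -2.792
endloop
endfacet
facet normal 0.837 0.472 0.276
outer loop
vertex 2.948 4.035 -2.968
vertex 3.222 3.446 -2.792
vertex 3.298 3.678 -3.419
endloop
endfacet
facet normal 0.511 0.821 -0.254
outer loop
vertex 2.948 4.035 -2.968
vertex 3.298 3.678 -3.419
vertex 2.724 3.979 -3.6
endloop
endfacet
facet normal -0.146 0.989 -0.036
outer loop
vertex 2.948 4.035 -2.968
vertex 2.724 3.979 -3.6
vertex 2.293 3.934 -3.085
endloop
endfacet
facet normal -0.227 0.742 0.631
outer loop
vertex 2.948 4.035 -2.968
vertex 2.293 3.934 -3.085
vertex 2.601 3.604 -2.586
endloop
endfacet
facet normal 0.981 -0.189 0.049
outer loop
vertex 3.298 3.678 -3.419
vertex 3.222 3.446 -2.792
vertex 3.167 3.026 -3.315
endloop
endfacet
facet normal 0.241 -0.268 0.933
outer loop
vertex 3.222 3.446 -2.792
vertex 2.601 3.604 -2.586
vertex 2.736 2.981 -2.8
endloop
endfacet
facet normal -0.742 0.248 0.622
outer loop
vertex 2.601 3.604 -2.586
vertex 2.293 3.934 -3.085
vertex 2.162 3.282 -2.981
endloop
endfacet
facet normal -0.612 0.647 -0.455
outer loop
vertex 2.293 3.934 -3.085
vertex 2.724 3.979 -3.6
vertex 2.238 3.514 -3.608
endloop
endfacet
facet normal 0.452 0.376 -0.809
outer loop
vertex 2.724 3.979 -3.6
vertex 3.298 3.678 -3.419
vertex 2.859 3.356 -3.814
endloop
endfacet
facet normal 0.146 -0.989 0.036
outer loop
vertex 2.512 2.925 -3.432
vertex 3.167 3.026 -3.315
vertex 2.736 2.981 -2.8
endloop
endfacet
facet normal -0.511 -0.821 0.254
outer loop
vertex 2.512 2.925 -3.432
vertex 2.736 2.981 -2.8
vertex 2.162 3.282 -2.981
endloop
endfacet
facet normal -0.837 -0.472 -0.276
outer loop
vertex 2.512 2.925 -3.432
vertex 2.162 3.282 -2.981
vertex 2.238 3.514 -3.608
endloop
endfacet
facet normal -0.380 -0.423 -0.823
outer loop
vertex 2.512 2.925 -3.432
vertex 2.238 3.514 -3.608
vertex 2.859 3.356 -3.814
endloop
endfacet
facet normal 0.227 -0.742 -0.631
outer loop
vertex 2.512 2.925 -3.432
vertex 2.859 3.356 -3.814
vertex 3.167 3.026 -3.315
endloop
endfacet
facet normal 0.612 -0.647 0.455
outer loop
vertex 2.736 2.981 -2.8
vertex 3.167 3.026 -3.315
vertex 3.222 3.446 -2.792
endloop
endfacet
facet normal -0.452 -0.376 0.809
outer loop
vertex 2.162 3.282 -2.981
vertex 2.736 2.981 -2.8
vertex 2.601 3.604 -2.586
endloop
endfacet
facet normal -0.981 0.189 -0.049
outer loop
vertex 2.238 3.514 -3.608
vertex 2.162 3.282 -2.981
vertex 2.293 3.934 -3.085
endloop
endfacet
facet normal -0.241 0.268 -0.933
outer loop
vertex 2.859 3.356 -3.814
vertex 2.238 3.514 -3.608
vertex 2.724 3.979 -3.6
endloop
endfacet
facet normal 0.742 -0.248 -0.622
outer loop
vertex 3.167 3.026 -3.315
vertex 2.859 3.356 -3.814
vertex 3.298 3.678 -3.419
endloop
endfacet
facet normal 0.006 -0.602 -0.798
outer loop
vertex 0.522 -4.841 -1.991
vertex -0.345 -4.514 -2.244
vertex 0.519 -4.176 -2.493
endloop
endfacet
facet normal 0.893 0.274 0.358
outer loop
vertex 0.522 -4.841 -1.991
vertex 0.519 -4.176 -2.493
vertex -0.355 -3.466 -0.856
endloop
endfacet
facet normal 0.006 -0.603 -0.798
outer loop
vertex 0.519 -4.176 -2.493
vertex -0.345 -4.514 -2.244
vertex -0.134 -3.766 -2.808
endloop
endfacet
facet normal 0.553 0.831 -0.065
outer loop
vertex 0.519 -4.176 -2.493
vertex -0.134 -3.766 -2.808
vertex -0.355 -3.466 -0.856
endloop
endfacet
facet normal 0.006 -0.603 -0.798
outer loop
vertex -0.134 -3.766 -2.808
vertex -0.345 -4.514 -2.244
vertex -0.946 -3.919 -2.698
endloop
endfacet
facet normal -0.205 0.964 -0.171
outer loop
vertex -0.134 -3.766 -2.808
vertex -0.946 -3.919 -2.698
vertex -0.355 -3.466 -0.856
endloop
endfacet
facet normal 0.006 -0.603 -0.798
outer loop
vertex -0.946 -3.919 -2.698
vertex -0.345 -4.514 -2.244
vertex -1.305 -4.52 -2.247
endloop
endfacet
facet normal -0.811 0.573 0.119
outer loop
vertex -0.946 -3.919 -2.698
vertex -1.305 -4.52 -2.247
vertex -0.355 -3.466 -0.856
endloop
endfacet
facet normal 0.006 -0.602 -0.798
outer loop
vertex -1.305 -4.52 -2.247
vertex -0.345 -4.514 -2.244
vertex -0.941 -5.117 -1.794
endloop
endfacet
facet normal -0.808 -0.047 0.587
outer loop
vertex -1.305 -4.52 -2.247
vertex -0.941 -5.117 -1.794
vertex -0.355 -3.466 -0.856
endloop
endfacet
facet normal 0.006 -0.602 -0.799
outer loop
vertex -0.941 -5.117 -1.794
vertex -0.345 -4.514 -2.244
vertex -0.128 -5.26 -1.68
endloop
endfacet
facet normal -0.199 -0.430 0.881
outer loop
vertex -0.941 -5.117 -1.794
vertex -0.128 -5.26 -1.68
vertex -0.355 -3.466 -0.856
endloop
endfacet
facet normal 0.006 -0.602 -0.799
outer loop
vertex -0.128 -5.26 -1.68
vertex -0.345 -4.514 -2.244
vertex 0.522 -4.841 -1.991
endloop
endfacet
facet normal 0.558 -0.287 0.779
outer loop
vertex -0.128 -5.26 -1.68
vertex 0.522 -4.841 -1.991
vertex -0.355 -3.466 -0.856
endloop
endfacet

endsolid


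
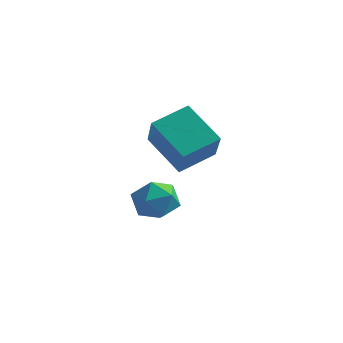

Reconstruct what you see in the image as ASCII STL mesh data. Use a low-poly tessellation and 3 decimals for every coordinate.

solid 
facet normal 0.434 0.187 0.881
outer loop
vertex 2.147 -0.219 -0.094
vertex 1.74 -0.979 0.268
vertex 2.583 -1.046 -0.133
endloop
endfacet
facet normal 0.837 0.425 0.344
outer loop
vertex 2.147 -0.219 -0.094
vertex 2.583 -1.046 -0.133
vertex 2.597 -0.474 -0.874
endloop
endfacet
facet normal 0.450 0.892 -0.032
outer loop
vertex 2.147 -0.219 -0.094
vertex 2.597 -0.474 -0.874
vertex 1.762 -0.055 -0.931
endloop
endfacet
facet normal -0.192 0.943 0.273
outer loop
vertex 2.147 -0.219 -0.094
vertex 1.762 -0.055 -0.931
vertex 1.233 -0.367 -0.226
endloop
endfacet
facet normal -0.203 0.508 0.837
outer loop
vertex 2.147 -0.219 -0.094
vertex 1.233 -0.367 -0.226
vertex 1.74 -0.979 0.268
endloop
endfacet
facet normal 0.988 -0.129 -0.081
outer loop
vertex 2.597 -0.474 -0.874
vertex 2.583 -1.046 -0.133
vertex 2.467 -1.393 -0.994
endloop
endfacet
facet normal 0.335 -0.514 0.790
outer loop
vertex 2.583 -1.046 -0.133
vertex 1.74 -0.979 0.268
vertex 1.938 -1.705 -0.289
endloop
endfacet
facet normal -0.695 0.004 0.719
outer loop
vertex 1.74 -0.979 0.268
vertex 1.233 -0.367 -0.226
vertex 1.103 -1.286 -0.346
endloop
endfacet
facet normal -0.678 0.709 -0.195
outer loop
vertex 1.233 -0.367 -0.226
vertex 1.762 -0.055 -0.931
vertex 1.117 -0.714 -1.087
endloop
endfacet
facet normal 0.362 0.628 -0.689
outer loop
vertex 1.762 -0.055 -0.931
vertex 2.597 -0.474 -0.874
vertex 1.96 -0.781 -1.488
endloop
endfacet
facet normal 0.192 -0.943 -0.273
outer loop
vertex 1.553 -1.541 -1.126
vertex 2.467 -1.393 -0.994
vertex 1.938 -1.705 -0.289
endloop
endfacet
facet normal -0.450 -0.892 0.032
outer loop
vertex 1.553 -1.541 -1.126
vertex 1.938 -1.705 -0.289
vertex 1.103 -1.286 -0.346
endloop
endfacet
facet normal -0.837 -0.425 -0.344
outer loop
vertex 1.553 -1.541 -1.126
vertex 1.103 -1.286 -0.346
vertex 1.117 -0.714 -1.087
endloop
endfacet
facet normal -0.434 -0.187 -0.881
outer loop
vertex 1.553 -1.541 -1.126
vertex 1.117 -0.714 -1.087
vertex 1.96 -0.781 -1.488
endloop
endfacet
facet normal 0.203 -0.508 -0.837
outer loop
vertex 1.553 -1.541 -1.126
vertex 1.96 -0.781 -1.488
vertex 2.467 -1.393 -0.994
endloop
endfacet
facet normal 0.678 -0.709 0.195
outer loop
vertex 1.938 -1.705 -0.289
vertex 2.467 -1.393 -0.994
vertex 2.583 -1.046 -0.133
endloop
endfacet
facet normal -0.362 -0.628 0.689
outer loop
vertex 1.103 -1.286 -0.346
vertex 1.938 -1.705 -0.289
vertex 1.74 -0.979 0.268
endloop
endfacet
facet normal -0.988 0.129 0.081
outer loop
vertex 1.117 -0.714 -1.087
vertex 1.103 -1.286 -0.346
vertex 1.233 -0.367 -0.226
endloop
endfacet
facet normal -0.335 0.514 -0.790
outer loop
vertex 1.96 -0.781 -1.488
vertex 1.117 -0.714 -1.087
vertex 1.762 -0.055 -0.931
endloop
endfacet
facet normal 0.695 -0.004 -0.719
outer loop
vertex 2.467 -1.393 -0.994
vertex 1.96 -0.781 -1.488
vertex 2.597 -0.474 -0.874
endloop
endfacet
facet normal -0.776 0.211 0.595
outer loop
vertex 2.376 -2.071 3.582
vertex 3.105 -0.869 4.106
vertex 1.683 -1.108 2.336
endloop
endfacet
facet normal -0.485 -0.801 -0.350
outer loop
vertex 3.095 -1.491 1.254
vertex 2.376 -2.071 3.582
vertex 1.683 -1.108 2.336
endloop
endfacet
facet normal -0.776 0.211 0.595
outer loop
vertex 1.683 -1.108 2.336
vertex 3.105 -0.869 4.106
vertex 2.412 0.094 2.861
endloop
endfacet
facet normal -0.403 0.560 -0.724
outer loop
vertex 2.412 0.094 2.861
vertex 3.095 -1.491 1.254
vertex 1.683 -1.108 2.336
endloop
endfacet
facet normal 0.403 -0.560 0.724
outer loop
vertex 2.376 -2.071 3.582
vertex 4.517 -1.252 3.024
vertex 3.105 -0.869 4.106
endloop
endfacet
facet normal -0.485 -0.801 -0.350
outer loop
vertex 3.788 -2.454 2.499
vertex 2.376 -2.071 3.582
vertex 3.095 -1.491 1.254
endloop
endfacet
facet normal 0.403 -0.560 0.724
outer loop
vertex 3.788 -2.454 2.499
vertex 4.517 -1.252 3.024
vertex 2.376 -2.071 3.582
endloop
endfacet
facet normal 0.485 0.801 0.350
outer loop
vertex 3.105 -0.869 4.106
vertex 4.517 -1.252 3.024
vertex 2.412 0.094 2.861
endloop
endfacet
facet normal -0.403 0.560 -0.724
outer loop
vertex 3.824 -0.289 1.778
vertex 3.095 -1.491 1.254
vertex 2.412 0.094 2.861
endloop
endfacet
facet normal 0.485 0.801 0.349
outer loop
vertex 2.412 0.094 2.861
vertex 4.517 -1.252 3.024
vertex 3.824 -0.289 1.778
endloop
endfacet
facet normal 0.776 -0.211 -0.595
outer loop
vertex 3.824 -0.289 1.778
vertex 3.788 -2.454 2.499
vertex 3.095 -1.491 1.254
endloop
endfacet
facet normal 0.776 -0.211 -0.595
outer loop
vertex 4.517 -1.252 3.024
vertex 3.788 -2.454 2.499
vertex 3.824 -0.289 1.778
endloop
endfacet

endsolid
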